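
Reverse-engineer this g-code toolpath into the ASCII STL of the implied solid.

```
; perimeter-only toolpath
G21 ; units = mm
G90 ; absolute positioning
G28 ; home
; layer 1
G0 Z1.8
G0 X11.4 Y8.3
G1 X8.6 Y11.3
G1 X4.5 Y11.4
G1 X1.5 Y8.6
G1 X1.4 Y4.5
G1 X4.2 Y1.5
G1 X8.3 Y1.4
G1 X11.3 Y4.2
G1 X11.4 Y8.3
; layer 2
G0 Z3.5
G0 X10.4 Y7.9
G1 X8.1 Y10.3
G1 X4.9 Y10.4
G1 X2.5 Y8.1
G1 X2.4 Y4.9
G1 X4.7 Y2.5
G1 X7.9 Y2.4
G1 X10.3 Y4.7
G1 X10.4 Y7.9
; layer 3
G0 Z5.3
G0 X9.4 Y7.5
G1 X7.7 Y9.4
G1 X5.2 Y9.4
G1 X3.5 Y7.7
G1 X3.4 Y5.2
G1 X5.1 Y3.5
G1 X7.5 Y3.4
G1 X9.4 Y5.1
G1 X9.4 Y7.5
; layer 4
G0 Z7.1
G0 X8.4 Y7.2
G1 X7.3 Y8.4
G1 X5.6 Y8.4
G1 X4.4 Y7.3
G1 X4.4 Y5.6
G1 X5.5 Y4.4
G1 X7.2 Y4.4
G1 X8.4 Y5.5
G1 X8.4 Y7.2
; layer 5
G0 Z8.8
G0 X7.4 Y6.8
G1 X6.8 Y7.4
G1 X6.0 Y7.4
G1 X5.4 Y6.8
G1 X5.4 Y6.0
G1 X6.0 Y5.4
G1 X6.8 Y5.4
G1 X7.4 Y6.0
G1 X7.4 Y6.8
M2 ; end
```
solid part
  facet normal 0.0000 0.0000 -1.0000
    outer loop
      vertex 4.1 12.4 0.0
      vertex 9.0 12.3 0.0
      vertex 12.4 8.7 0.0
    endloop
  endfacet
  facet normal 0.0000 0.0000 -1.0000
    outer loop
      vertex 0.5 9.0 0.0
      vertex 4.1 12.4 0.0
      vertex 12.4 8.7 0.0
    endloop
  endfacet
  facet normal 0.0000 0.0000 -1.0000
    outer loop
      vertex 0.4 4.1 0.0
      vertex 0.5 9.0 0.0
      vertex 12.4 8.7 0.0
    endloop
  endfacet
  facet normal 0.0000 0.0000 -1.0000
    outer loop
      vertex 3.8 0.5 0.0
      vertex 0.4 4.1 0.0
      vertex 12.4 8.7 0.0
    endloop
  endfacet
  facet normal 0.0000 0.0000 -1.0000
    outer loop
      vertex 8.7 0.4 0.0
      vertex 3.8 0.5 0.0
      vertex 12.4 8.7 0.0
    endloop
  endfacet
  facet normal 0.0000 0.0000 -1.0000
    outer loop
      vertex 12.3 3.8 0.0
      vertex 8.7 0.4 0.0
      vertex 12.4 8.7 0.0
    endloop
  endfacet
  facet normal 0.6342 0.5990 0.4889
    outer loop
      vertex 12.4 8.7 0.0
      vertex 9.0 12.3 0.0
      vertex 6.4 6.4 10.6
    endloop
  endfacet
  facet normal 0.0178 0.8718 0.4896
    outer loop
      vertex 9.0 12.3 0.0
      vertex 4.1 12.4 0.0
      vertex 6.4 6.4 10.6
    endloop
  endfacet
  facet normal -0.5990 0.6342 0.4889
    outer loop
      vertex 4.1 12.4 0.0
      vertex 0.5 9.0 0.0
      vertex 6.4 6.4 10.6
    endloop
  endfacet
  facet normal -0.8718 0.0178 0.4896
    outer loop
      vertex 0.5 9.0 0.0
      vertex 0.4 4.1 0.0
      vertex 6.4 6.4 10.6
    endloop
  endfacet
  facet normal -0.6342 -0.5990 0.4889
    outer loop
      vertex 0.4 4.1 0.0
      vertex 3.8 0.5 0.0
      vertex 6.4 6.4 10.6
    endloop
  endfacet
  facet normal -0.0178 -0.8718 0.4896
    outer loop
      vertex 3.8 0.5 0.0
      vertex 8.7 0.4 0.0
      vertex 6.4 6.4 10.6
    endloop
  endfacet
  facet normal 0.5990 -0.6342 0.4889
    outer loop
      vertex 8.7 0.4 0.0
      vertex 12.3 3.8 0.0
      vertex 6.4 6.4 10.6
    endloop
  endfacet
  facet normal 0.8718 -0.0178 0.4896
    outer loop
      vertex 12.3 3.8 0.0
      vertex 12.4 8.7 0.0
      vertex 6.4 6.4 10.6
    endloop
  endfacet
endsolid part

The G0 Z moves step by Δz≈1.8 mm. The G1 loops shrink linearly with z, so the solid tapers from its base footprint up to z≈10.6. Closing with a flat bottom cap and the tapered top and triangulating gives 14 facets — a regular 8-sided pyramid, base circumscribed radius ≈ 6.4 mm, apex at z ≈ 10.6 mm.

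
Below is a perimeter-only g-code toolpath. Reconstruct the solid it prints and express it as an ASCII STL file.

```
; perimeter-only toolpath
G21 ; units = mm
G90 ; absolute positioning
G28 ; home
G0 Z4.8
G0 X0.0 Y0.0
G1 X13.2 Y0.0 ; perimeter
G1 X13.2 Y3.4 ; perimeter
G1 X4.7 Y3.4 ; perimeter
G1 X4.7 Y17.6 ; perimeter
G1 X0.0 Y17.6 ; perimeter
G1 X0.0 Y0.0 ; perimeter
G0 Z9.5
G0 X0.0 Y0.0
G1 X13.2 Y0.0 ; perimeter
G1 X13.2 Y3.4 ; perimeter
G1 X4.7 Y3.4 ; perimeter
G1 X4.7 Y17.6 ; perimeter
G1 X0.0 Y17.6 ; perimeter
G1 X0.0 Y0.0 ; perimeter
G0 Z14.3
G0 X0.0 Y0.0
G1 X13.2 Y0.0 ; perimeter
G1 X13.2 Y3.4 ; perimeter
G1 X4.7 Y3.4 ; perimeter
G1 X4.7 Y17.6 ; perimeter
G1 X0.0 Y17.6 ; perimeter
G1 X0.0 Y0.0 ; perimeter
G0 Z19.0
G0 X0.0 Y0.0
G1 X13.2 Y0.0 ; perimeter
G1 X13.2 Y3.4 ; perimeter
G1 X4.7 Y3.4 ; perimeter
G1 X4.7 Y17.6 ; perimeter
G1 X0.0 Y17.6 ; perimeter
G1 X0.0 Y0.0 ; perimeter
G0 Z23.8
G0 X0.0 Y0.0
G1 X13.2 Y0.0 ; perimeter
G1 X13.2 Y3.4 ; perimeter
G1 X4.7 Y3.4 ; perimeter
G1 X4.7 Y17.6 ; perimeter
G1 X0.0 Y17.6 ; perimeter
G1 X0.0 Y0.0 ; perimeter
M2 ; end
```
solid part
  facet normal 0.0000 0.0000 -1.0000
    outer loop
      vertex 13.2 3.4 0.0
      vertex 13.2 0.0 0.0
      vertex 0.0 0.0 0.0
    endloop
  endfacet
  facet normal 0.0000 0.0000 -1.0000
    outer loop
      vertex 4.7 3.4 0.0
      vertex 13.2 3.4 0.0
      vertex 0.0 0.0 0.0
    endloop
  endfacet
  facet normal 0.0000 0.0000 -1.0000
    outer loop
      vertex 4.7 17.6 0.0
      vertex 4.7 3.4 0.0
      vertex 0.0 0.0 0.0
    endloop
  endfacet
  facet normal 0.0000 0.0000 -1.0000
    outer loop
      vertex 0.0 17.6 0.0
      vertex 4.7 17.6 0.0
      vertex 0.0 0.0 0.0
    endloop
  endfacet
  facet normal 0.0000 0.0000 1.0000
    outer loop
      vertex 0.0 0.0 23.8
      vertex 13.2 0.0 23.8
      vertex 13.2 3.4 23.8
    endloop
  endfacet
  facet normal 0.0000 0.0000 1.0000
    outer loop
      vertex 0.0 0.0 23.8
      vertex 13.2 3.4 23.8
      vertex 4.7 3.4 23.8
    endloop
  endfacet
  facet normal 0.0000 0.0000 1.0000
    outer loop
      vertex 0.0 0.0 23.8
      vertex 4.7 3.4 23.8
      vertex 4.7 17.6 23.8
    endloop
  endfacet
  facet normal 0.0000 0.0000 1.0000
    outer loop
      vertex 0.0 0.0 23.8
      vertex 4.7 17.6 23.8
      vertex 0.0 17.6 23.8
    endloop
  endfacet
  facet normal 0.0000 -1.0000 0.0000
    outer loop
      vertex 0.0 0.0 0.0
      vertex 13.2 0.0 0.0
      vertex 13.2 0.0 23.8
    endloop
  endfacet
  facet normal 0.0000 -1.0000 0.0000
    outer loop
      vertex 0.0 0.0 0.0
      vertex 13.2 0.0 23.8
      vertex 0.0 0.0 23.8
    endloop
  endfacet
  facet normal 1.0000 0.0000 0.0000
    outer loop
      vertex 13.2 0.0 0.0
      vertex 13.2 3.4 0.0
      vertex 13.2 3.4 23.8
    endloop
  endfacet
  facet normal 1.0000 0.0000 0.0000
    outer loop
      vertex 13.2 0.0 0.0
      vertex 13.2 3.4 23.8
      vertex 13.2 0.0 23.8
    endloop
  endfacet
  facet normal 0.0000 1.0000 0.0000
    outer loop
      vertex 13.2 3.4 0.0
      vertex 4.7 3.4 0.0
      vertex 4.7 3.4 23.8
    endloop
  endfacet
  facet normal 0.0000 1.0000 0.0000
    outer loop
      vertex 13.2 3.4 0.0
      vertex 4.7 3.4 23.8
      vertex 13.2 3.4 23.8
    endloop
  endfacet
  facet normal 1.0000 0.0000 0.0000
    outer loop
      vertex 4.7 3.4 0.0
      vertex 4.7 17.6 0.0
      vertex 4.7 17.6 23.8
    endloop
  endfacet
  facet normal 1.0000 0.0000 0.0000
    outer loop
      vertex 4.7 3.4 0.0
      vertex 4.7 17.6 23.8
      vertex 4.7 3.4 23.8
    endloop
  endfacet
  facet normal 0.0000 1.0000 0.0000
    outer loop
      vertex 4.7 17.6 0.0
      vertex 0.0 17.6 0.0
      vertex 0.0 17.6 23.8
    endloop
  endfacet
  facet normal 0.0000 1.0000 0.0000
    outer loop
      vertex 4.7 17.6 0.0
      vertex 0.0 17.6 23.8
      vertex 4.7 17.6 23.8
    endloop
  endfacet
  facet normal -1.0000 0.0000 0.0000
    outer loop
      vertex 0.0 17.6 0.0
      vertex 0.0 0.0 0.0
      vertex 0.0 0.0 23.8
    endloop
  endfacet
  facet normal -1.0000 0.0000 0.0000
    outer loop
      vertex 0.0 17.6 0.0
      vertex 0.0 0.0 23.8
      vertex 0.0 17.6 23.8
    endloop
  endfacet
endsolid part

The G0 Z moves step by Δz≈4.8 mm. Every layer's G1 loop is the same polygon, so the solid is a straight extrusion of it from z=0 to z≈23.8. Closing with flat bottom and top caps and triangulating gives 20 facets — an L-shaped prism: outer 13.2 × 17.6 mm, arm thicknesses ≈ 3.4 mm (horizontal) and 4.7 mm (vertical), extruded 23.8 mm in z.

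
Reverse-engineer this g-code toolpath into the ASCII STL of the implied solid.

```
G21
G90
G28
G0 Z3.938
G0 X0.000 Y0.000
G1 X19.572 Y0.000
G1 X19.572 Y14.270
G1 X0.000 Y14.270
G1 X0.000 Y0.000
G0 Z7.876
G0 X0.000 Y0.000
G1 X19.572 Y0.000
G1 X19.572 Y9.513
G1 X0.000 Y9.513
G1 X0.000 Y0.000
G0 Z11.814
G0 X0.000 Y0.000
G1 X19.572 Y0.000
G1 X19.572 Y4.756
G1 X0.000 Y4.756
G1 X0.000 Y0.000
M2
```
solid part
  facet normal 0.0000 0.0000 -1.0000
    outer loop
      vertex 19.572 19.026 0.000
      vertex 19.572 0.000 0.000
      vertex 0.000 0.000 0.000
    endloop
  endfacet
  facet normal 0.0000 0.0000 -1.0000
    outer loop
      vertex 0.000 19.026 0.000
      vertex 19.572 19.026 0.000
      vertex 0.000 0.000 0.000
    endloop
  endfacet
  facet normal 0.0000 -1.0000 0.0000
    outer loop
      vertex 0.000 0.000 0.000
      vertex 19.572 0.000 0.000
      vertex 19.572 0.000 15.752
    endloop
  endfacet
  facet normal 0.0000 -1.0000 0.0000
    outer loop
      vertex 0.000 0.000 0.000
      vertex 19.572 0.000 15.752
      vertex 0.000 0.000 15.752
    endloop
  endfacet
  facet normal 0.0000 0.6377 0.7703
    outer loop
      vertex 0.000 0.000 15.752
      vertex 19.572 0.000 15.752
      vertex 19.572 19.026 0.000
    endloop
  endfacet
  facet normal 0.0000 0.6377 0.7703
    outer loop
      vertex 0.000 0.000 15.752
      vertex 19.572 19.026 0.000
      vertex 0.000 19.026 0.000
    endloop
  endfacet
  facet normal -1.0000 0.0000 0.0000
    outer loop
      vertex 0.000 0.000 15.752
      vertex 0.000 19.026 0.000
      vertex 0.000 0.000 0.000
    endloop
  endfacet
  facet normal 1.0000 0.0000 0.0000
    outer loop
      vertex 19.572 0.000 0.000
      vertex 19.572 19.026 0.000
      vertex 19.572 0.000 15.752
    endloop
  endfacet
endsolid part

The G0 Z moves step by Δz≈3.938 mm. The G1 loops shrink linearly with z, so the solid tapers from its base footprint up to z≈15.8. Closing with a flat bottom cap and the tapered top and triangulating gives 8 facets — a wedge (ramp): 19.6 × 19 mm base, rising to 15.8 mm along the y=0 edge and sloping linearly to z=0 at y=19.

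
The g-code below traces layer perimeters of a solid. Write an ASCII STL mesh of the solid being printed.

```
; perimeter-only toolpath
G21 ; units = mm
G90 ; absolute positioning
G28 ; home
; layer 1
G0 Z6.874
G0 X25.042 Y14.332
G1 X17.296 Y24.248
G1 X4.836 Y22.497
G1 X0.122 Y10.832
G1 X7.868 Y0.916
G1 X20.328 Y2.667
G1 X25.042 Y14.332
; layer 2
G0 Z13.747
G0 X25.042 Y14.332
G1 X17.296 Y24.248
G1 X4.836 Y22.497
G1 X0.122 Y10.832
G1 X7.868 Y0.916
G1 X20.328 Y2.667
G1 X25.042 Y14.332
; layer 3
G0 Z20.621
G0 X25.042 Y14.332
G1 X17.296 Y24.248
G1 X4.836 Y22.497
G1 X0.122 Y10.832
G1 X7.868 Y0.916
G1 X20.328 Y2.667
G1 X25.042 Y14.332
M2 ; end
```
solid part
  facet normal 0.0000 0.0000 -1.0000
    outer loop
      vertex 4.836 22.497 0.000
      vertex 17.296 24.248 0.000
      vertex 25.042 14.332 0.000
    endloop
  endfacet
  facet normal 0.0000 0.0000 -1.0000
    outer loop
      vertex 0.122 10.832 0.000
      vertex 4.836 22.497 0.000
      vertex 25.042 14.332 0.000
    endloop
  endfacet
  facet normal 0.0000 0.0000 -1.0000
    outer loop
      vertex 7.868 0.916 0.000
      vertex 0.122 10.832 0.000
      vertex 25.042 14.332 0.000
    endloop
  endfacet
  facet normal 0.0000 0.0000 -1.0000
    outer loop
      vertex 20.328 2.667 0.000
      vertex 7.868 0.916 0.000
      vertex 25.042 14.332 0.000
    endloop
  endfacet
  facet normal 0.0000 0.0000 1.0000
    outer loop
      vertex 25.042 14.332 20.621
      vertex 17.296 24.248 20.621
      vertex 4.836 22.497 20.621
    endloop
  endfacet
  facet normal 0.0000 0.0000 1.0000
    outer loop
      vertex 25.042 14.332 20.621
      vertex 4.836 22.497 20.621
      vertex 0.122 10.832 20.621
    endloop
  endfacet
  facet normal 0.0000 0.0000 1.0000
    outer loop
      vertex 25.042 14.332 20.621
      vertex 0.122 10.832 20.621
      vertex 7.868 0.916 20.621
    endloop
  endfacet
  facet normal 0.0000 0.0000 1.0000
    outer loop
      vertex 25.042 14.332 20.621
      vertex 7.868 0.916 20.621
      vertex 20.328 2.667 20.621
    endloop
  endfacet
  facet normal 0.7881 0.6156 0.0000
    outer loop
      vertex 25.042 14.332 0.000
      vertex 17.296 24.248 0.000
      vertex 17.296 24.248 20.621
    endloop
  endfacet
  facet normal 0.7881 0.6156 0.0000
    outer loop
      vertex 25.042 14.332 0.000
      vertex 17.296 24.248 20.621
      vertex 25.042 14.332 20.621
    endloop
  endfacet
  facet normal -0.1392 0.9903 0.0000
    outer loop
      vertex 17.296 24.248 0.000
      vertex 4.836 22.497 0.000
      vertex 4.836 22.497 20.621
    endloop
  endfacet
  facet normal -0.1392 0.9903 0.0000
    outer loop
      vertex 17.296 24.248 0.000
      vertex 4.836 22.497 20.621
      vertex 17.296 24.248 20.621
    endloop
  endfacet
  facet normal -0.9272 0.3747 0.0000
    outer loop
      vertex 4.836 22.497 0.000
      vertex 0.122 10.832 0.000
      vertex 0.122 10.832 20.621
    endloop
  endfacet
  facet normal -0.9272 0.3747 0.0000
    outer loop
      vertex 4.836 22.497 0.000
      vertex 0.122 10.832 20.621
      vertex 4.836 22.497 20.621
    endloop
  endfacet
  facet normal -0.7881 -0.6156 0.0000
    outer loop
      vertex 0.122 10.832 0.000
      vertex 7.868 0.916 0.000
      vertex 7.868 0.916 20.621
    endloop
  endfacet
  facet normal -0.7881 -0.6156 0.0000
    outer loop
      vertex 0.122 10.832 0.000
      vertex 7.868 0.916 20.621
      vertex 0.122 10.832 20.621
    endloop
  endfacet
  facet normal 0.1392 -0.9903 0.0000
    outer loop
      vertex 7.868 0.916 0.000
      vertex 20.328 2.667 0.000
      vertex 20.328 2.667 20.621
    endloop
  endfacet
  facet normal 0.1392 -0.9903 0.0000
    outer loop
      vertex 7.868 0.916 0.000
      vertex 20.328 2.667 20.621
      vertex 7.868 0.916 20.621
    endloop
  endfacet
  facet normal 0.9272 -0.3747 0.0000
    outer loop
      vertex 20.328 2.667 0.000
      vertex 25.042 14.332 0.000
      vertex 25.042 14.332 20.621
    endloop
  endfacet
  facet normal 0.9272 -0.3747 0.0000
    outer loop
      vertex 20.328 2.667 0.000
      vertex 25.042 14.332 20.621
      vertex 20.328 2.667 20.621
    endloop
  endfacet
endsolid part

The G0 Z moves step by Δz≈6.874 mm. Every layer's G1 loop is the same polygon, so the solid is a straight extrusion of it from z=0 to z≈20.6. Closing with flat bottom and top caps and triangulating gives 20 facets — a regular 6-sided prism (a cylinder approximated with 6 flat sides), circumscribed radius ≈ 12.6 mm, height ≈ 20.6 mm.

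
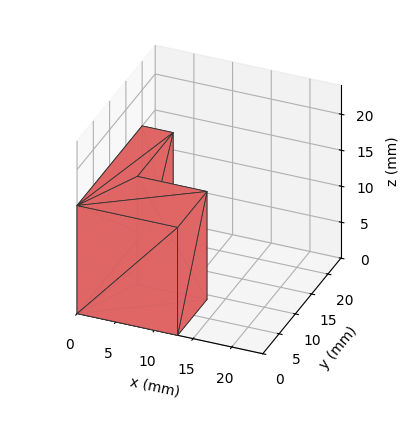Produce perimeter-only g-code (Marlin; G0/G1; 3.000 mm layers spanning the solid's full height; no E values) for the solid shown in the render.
Reading the render: the shape is an L-shaped prism: outer 13 × 20 mm, arm thicknesses ≈ 9 mm (horizontal) and 4 mm (vertical), extruded 15 mm in z (dimensions read to the nearest mm from the axis ticks). For the g-code, the solid's height is divided into equal slices at the stated Δz and each level perimeter traced with G1 moves after a G0 lift.

; perimeter-only toolpath
G21 ; units = mm
G90 ; absolute positioning
G28 ; home
; layer 1
G0 Z3.000
G0 X0.000 Y0.000
G1 X13.000 Y0.000
G1 X13.000 Y9.000
G1 X4.000 Y9.000
G1 X4.000 Y20.000
G1 X0.000 Y20.000
G1 X0.000 Y0.000
; layer 2
G0 Z6.000
G0 X0.000 Y0.000
G1 X13.000 Y0.000
G1 X13.000 Y9.000
G1 X4.000 Y9.000
G1 X4.000 Y20.000
G1 X0.000 Y20.000
G1 X0.000 Y0.000
; layer 3
G0 Z9.000
G0 X0.000 Y0.000
G1 X13.000 Y0.000
G1 X13.000 Y9.000
G1 X4.000 Y9.000
G1 X4.000 Y20.000
G1 X0.000 Y20.000
G1 X0.000 Y0.000
; layer 4
G0 Z12.000
G0 X0.000 Y0.000
G1 X13.000 Y0.000
G1 X13.000 Y9.000
G1 X4.000 Y9.000
G1 X4.000 Y20.000
G1 X0.000 Y20.000
G1 X0.000 Y0.000
; layer 5
G0 Z15.000
G0 X0.000 Y0.000
G1 X13.000 Y0.000
G1 X13.000 Y9.000
G1 X4.000 Y9.000
G1 X4.000 Y20.000
G1 X0.000 Y20.000
G1 X0.000 Y0.000
M2 ; end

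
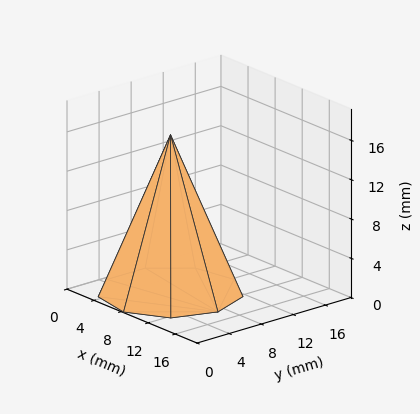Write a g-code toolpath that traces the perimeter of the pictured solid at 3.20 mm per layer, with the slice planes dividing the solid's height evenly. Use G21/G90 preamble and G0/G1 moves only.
Reading the render: the shape is a regular 9-sided pyramid, base circumscribed radius ≈ 7 mm, apex at z ≈ 16 mm (dimensions read to the nearest mm from the axis ticks). For the g-code, the solid's height is divided into equal slices at the stated Δz and each level perimeter traced with G1 moves after a G0 lift.

; perimeter-only toolpath
G21 ; units = mm
G90 ; absolute positioning
G28 ; home
; layer 1
G0 Z3.20
G0 X12.60 Y7.00
G1 X11.29 Y10.60
G1 X7.98 Y12.51
G1 X4.20 Y11.85
G1 X1.74 Y8.91
G1 X1.74 Y5.09
G1 X4.20 Y2.15
G1 X7.98 Y1.49
G1 X11.29 Y3.40
G1 X12.60 Y7.00
; layer 2
G0 Z6.40
G0 X11.20 Y7.00
G1 X10.22 Y9.70
G1 X7.73 Y11.13
G1 X4.90 Y10.64
G1 X3.05 Y8.43
G1 X3.05 Y5.57
G1 X4.90 Y3.36
G1 X7.73 Y2.87
G1 X10.22 Y4.30
G1 X11.20 Y7.00
; layer 3
G0 Z9.60
G0 X9.80 Y7.00
G1 X9.14 Y8.80
G1 X7.49 Y9.76
G1 X5.60 Y9.42
G1 X4.37 Y7.96
G1 X4.37 Y6.04
G1 X5.60 Y4.58
G1 X7.49 Y4.24
G1 X9.14 Y5.20
G1 X9.80 Y7.00
; layer 4
G0 Z12.80
G0 X8.40 Y7.00
G1 X8.07 Y7.90
G1 X7.24 Y8.38
G1 X6.30 Y8.21
G1 X5.68 Y7.48
G1 X5.68 Y6.52
G1 X6.30 Y5.79
G1 X7.24 Y5.62
G1 X8.07 Y6.10
G1 X8.40 Y7.00
M2 ; end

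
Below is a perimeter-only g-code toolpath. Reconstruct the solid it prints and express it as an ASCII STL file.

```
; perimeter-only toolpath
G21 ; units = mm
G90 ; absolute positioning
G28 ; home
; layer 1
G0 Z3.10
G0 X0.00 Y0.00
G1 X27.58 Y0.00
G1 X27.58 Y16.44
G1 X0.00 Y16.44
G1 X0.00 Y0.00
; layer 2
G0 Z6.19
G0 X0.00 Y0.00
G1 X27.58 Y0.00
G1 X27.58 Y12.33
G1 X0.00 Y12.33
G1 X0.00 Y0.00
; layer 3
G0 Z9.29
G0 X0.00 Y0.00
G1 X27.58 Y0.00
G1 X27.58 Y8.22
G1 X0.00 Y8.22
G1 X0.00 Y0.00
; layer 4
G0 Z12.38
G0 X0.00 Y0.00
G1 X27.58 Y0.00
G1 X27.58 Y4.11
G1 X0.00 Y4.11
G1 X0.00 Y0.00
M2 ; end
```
solid part
  facet normal 0.0000 0.0000 -1.0000
    outer loop
      vertex 27.58 20.55 0.00
      vertex 27.58 0.00 0.00
      vertex 0.00 0.00 0.00
    endloop
  endfacet
  facet normal 0.0000 0.0000 -1.0000
    outer loop
      vertex 0.00 20.55 0.00
      vertex 27.58 20.55 0.00
      vertex 0.00 0.00 0.00
    endloop
  endfacet
  facet normal 0.0000 -1.0000 0.0000
    outer loop
      vertex 0.00 0.00 0.00
      vertex 27.58 0.00 0.00
      vertex 27.58 0.00 15.48
    endloop
  endfacet
  facet normal 0.0000 -1.0000 0.0000
    outer loop
      vertex 0.00 0.00 0.00
      vertex 27.58 0.00 15.48
      vertex 0.00 0.00 15.48
    endloop
  endfacet
  facet normal 0.0000 0.6017 0.7987
    outer loop
      vertex 0.00 0.00 15.48
      vertex 27.58 0.00 15.48
      vertex 27.58 20.55 0.00
    endloop
  endfacet
  facet normal 0.0000 0.6017 0.7987
    outer loop
      vertex 0.00 0.00 15.48
      vertex 27.58 20.55 0.00
      vertex 0.00 20.55 0.00
    endloop
  endfacet
  facet normal -1.0000 0.0000 0.0000
    outer loop
      vertex 0.00 0.00 15.48
      vertex 0.00 20.55 0.00
      vertex 0.00 0.00 0.00
    endloop
  endfacet
  facet normal 1.0000 0.0000 0.0000
    outer loop
      vertex 27.58 0.00 0.00
      vertex 27.58 20.55 0.00
      vertex 27.58 0.00 15.48
    endloop
  endfacet
endsolid part

The G0 Z moves step by Δz≈3.10 mm. The G1 loops shrink linearly with z, so the solid tapers from its base footprint up to z≈15.5. Closing with a flat bottom cap and the tapered top and triangulating gives 8 facets — a wedge (ramp): 27.6 × 20.6 mm base, rising to 15.5 mm along the y=0 edge and sloping linearly to z=0 at y=20.6.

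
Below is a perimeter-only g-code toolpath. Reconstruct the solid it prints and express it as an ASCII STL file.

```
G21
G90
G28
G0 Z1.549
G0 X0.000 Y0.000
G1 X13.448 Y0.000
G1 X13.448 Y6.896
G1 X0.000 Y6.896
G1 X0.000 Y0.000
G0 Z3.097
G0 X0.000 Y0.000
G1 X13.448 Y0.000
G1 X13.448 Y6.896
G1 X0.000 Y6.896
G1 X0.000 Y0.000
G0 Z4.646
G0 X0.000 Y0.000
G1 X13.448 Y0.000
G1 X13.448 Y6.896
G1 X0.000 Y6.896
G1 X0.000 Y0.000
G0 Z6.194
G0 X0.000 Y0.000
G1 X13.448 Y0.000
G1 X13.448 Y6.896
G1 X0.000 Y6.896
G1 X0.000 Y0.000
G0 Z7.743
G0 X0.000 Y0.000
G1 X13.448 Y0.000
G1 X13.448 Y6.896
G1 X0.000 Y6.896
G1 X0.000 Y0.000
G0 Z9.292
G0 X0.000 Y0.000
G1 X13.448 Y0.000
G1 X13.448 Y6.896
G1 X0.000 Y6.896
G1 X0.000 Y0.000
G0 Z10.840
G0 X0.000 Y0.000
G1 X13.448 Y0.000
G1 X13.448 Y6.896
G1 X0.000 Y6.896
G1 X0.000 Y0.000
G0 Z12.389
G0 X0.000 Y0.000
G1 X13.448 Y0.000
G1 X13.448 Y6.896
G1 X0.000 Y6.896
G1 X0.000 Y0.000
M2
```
solid part
  facet normal 0.0000 0.0000 -1.0000
    outer loop
      vertex 13.448 6.896 0.000
      vertex 13.448 0.000 0.000
      vertex 0.000 0.000 0.000
    endloop
  endfacet
  facet normal 0.0000 0.0000 -1.0000
    outer loop
      vertex 0.000 6.896 0.000
      vertex 13.448 6.896 0.000
      vertex 0.000 0.000 0.000
    endloop
  endfacet
  facet normal 0.0000 0.0000 1.0000
    outer loop
      vertex 0.000 0.000 12.389
      vertex 13.448 0.000 12.389
      vertex 13.448 6.896 12.389
    endloop
  endfacet
  facet normal 0.0000 0.0000 1.0000
    outer loop
      vertex 0.000 0.000 12.389
      vertex 13.448 6.896 12.389
      vertex 0.000 6.896 12.389
    endloop
  endfacet
  facet normal 0.0000 -1.0000 0.0000
    outer loop
      vertex 0.000 0.000 0.000
      vertex 13.448 0.000 0.000
      vertex 13.448 0.000 12.389
    endloop
  endfacet
  facet normal 0.0000 -1.0000 0.0000
    outer loop
      vertex 0.000 0.000 0.000
      vertex 13.448 0.000 12.389
      vertex 0.000 0.000 12.389
    endloop
  endfacet
  facet normal 0.0000 1.0000 0.0000
    outer loop
      vertex 13.448 6.896 12.389
      vertex 13.448 6.896 0.000
      vertex 0.000 6.896 0.000
    endloop
  endfacet
  facet normal 0.0000 1.0000 0.0000
    outer loop
      vertex 0.000 6.896 12.389
      vertex 13.448 6.896 12.389
      vertex 0.000 6.896 0.000
    endloop
  endfacet
  facet normal -1.0000 0.0000 0.0000
    outer loop
      vertex 0.000 6.896 12.389
      vertex 0.000 6.896 0.000
      vertex 0.000 0.000 0.000
    endloop
  endfacet
  facet normal -1.0000 0.0000 0.0000
    outer loop
      vertex 0.000 0.000 12.389
      vertex 0.000 6.896 12.389
      vertex 0.000 0.000 0.000
    endloop
  endfacet
  facet normal 1.0000 0.0000 0.0000
    outer loop
      vertex 13.448 0.000 0.000
      vertex 13.448 6.896 0.000
      vertex 13.448 6.896 12.389
    endloop
  endfacet
  facet normal 1.0000 0.0000 0.0000
    outer loop
      vertex 13.448 0.000 0.000
      vertex 13.448 6.896 12.389
      vertex 13.448 0.000 12.389
    endloop
  endfacet
endsolid part

The G0 Z moves step by Δz≈1.549 mm. Every layer's G1 loop is the same polygon, so the solid is a straight extrusion of it from z=0 to z≈12.4. Closing with flat bottom and top caps and triangulating gives 12 facets — a rectangular box, roughly 13.4 × 6.9 mm footprint and 12.4 mm tall.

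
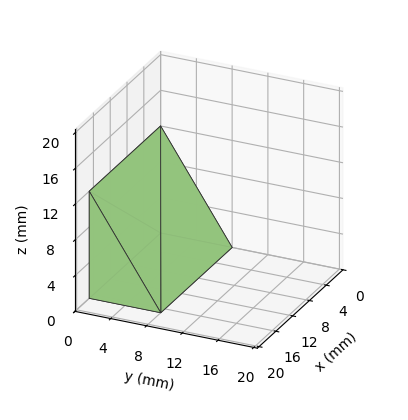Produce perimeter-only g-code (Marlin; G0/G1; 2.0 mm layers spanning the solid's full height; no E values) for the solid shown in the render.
Reading the render: the shape is a wedge (ramp): 17 × 8 mm base, rising to 12 mm along the y=0 edge and sloping linearly to z=0 at y=8 (dimensions read to the nearest mm from the axis ticks). For the g-code, the solid's height is divided into equal slices at the stated Δz and each level perimeter traced with G1 moves after a G0 lift.

; perimeter-only toolpath
G21 ; units = mm
G90 ; absolute positioning
G28 ; home
; layer 1
G0 Z2.0
G0 X0.0 Y0.0
G1 X17.0 Y0.0
G1 X17.0 Y6.7
G1 X0.0 Y6.7
G1 X0.0 Y0.0
; layer 2
G0 Z4.0
G0 X0.0 Y0.0
G1 X17.0 Y0.0
G1 X17.0 Y5.3
G1 X0.0 Y5.3
G1 X0.0 Y0.0
; layer 3
G0 Z6.0
G0 X0.0 Y0.0
G1 X17.0 Y0.0
G1 X17.0 Y4.0
G1 X0.0 Y4.0
G1 X0.0 Y0.0
; layer 4
G0 Z8.0
G0 X0.0 Y0.0
G1 X17.0 Y0.0
G1 X17.0 Y2.7
G1 X0.0 Y2.7
G1 X0.0 Y0.0
; layer 5
G0 Z10.0
G0 X0.0 Y0.0
G1 X17.0 Y0.0
G1 X17.0 Y1.3
G1 X0.0 Y1.3
G1 X0.0 Y0.0
M2 ; end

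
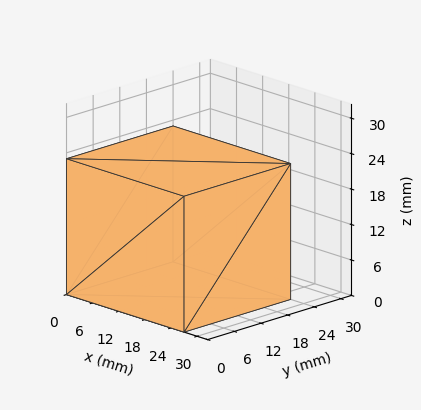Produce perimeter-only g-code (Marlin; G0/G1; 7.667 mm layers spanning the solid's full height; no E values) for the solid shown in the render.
Reading the render: the shape is a rectangular box, roughly 27 × 24 mm footprint and 23 mm tall (dimensions read to the nearest mm from the axis ticks). For the g-code, the solid's height is divided into equal slices at the stated Δz and each level perimeter traced with G1 moves after a G0 lift.

; perimeter-only toolpath
G21 ; units = mm
G90 ; absolute positioning
G28 ; home
; layer 1
G0 Z7.667
G0 X0.000 Y0.000
G1 X27.000 Y0.000
G1 X27.000 Y24.000
G1 X0.000 Y24.000
G1 X0.000 Y0.000
; layer 2
G0 Z15.333
G0 X0.000 Y0.000
G1 X27.000 Y0.000
G1 X27.000 Y24.000
G1 X0.000 Y24.000
G1 X0.000 Y0.000
; layer 3
G0 Z23.000
G0 X0.000 Y0.000
G1 X27.000 Y0.000
G1 X27.000 Y24.000
G1 X0.000 Y24.000
G1 X0.000 Y0.000
M2 ; end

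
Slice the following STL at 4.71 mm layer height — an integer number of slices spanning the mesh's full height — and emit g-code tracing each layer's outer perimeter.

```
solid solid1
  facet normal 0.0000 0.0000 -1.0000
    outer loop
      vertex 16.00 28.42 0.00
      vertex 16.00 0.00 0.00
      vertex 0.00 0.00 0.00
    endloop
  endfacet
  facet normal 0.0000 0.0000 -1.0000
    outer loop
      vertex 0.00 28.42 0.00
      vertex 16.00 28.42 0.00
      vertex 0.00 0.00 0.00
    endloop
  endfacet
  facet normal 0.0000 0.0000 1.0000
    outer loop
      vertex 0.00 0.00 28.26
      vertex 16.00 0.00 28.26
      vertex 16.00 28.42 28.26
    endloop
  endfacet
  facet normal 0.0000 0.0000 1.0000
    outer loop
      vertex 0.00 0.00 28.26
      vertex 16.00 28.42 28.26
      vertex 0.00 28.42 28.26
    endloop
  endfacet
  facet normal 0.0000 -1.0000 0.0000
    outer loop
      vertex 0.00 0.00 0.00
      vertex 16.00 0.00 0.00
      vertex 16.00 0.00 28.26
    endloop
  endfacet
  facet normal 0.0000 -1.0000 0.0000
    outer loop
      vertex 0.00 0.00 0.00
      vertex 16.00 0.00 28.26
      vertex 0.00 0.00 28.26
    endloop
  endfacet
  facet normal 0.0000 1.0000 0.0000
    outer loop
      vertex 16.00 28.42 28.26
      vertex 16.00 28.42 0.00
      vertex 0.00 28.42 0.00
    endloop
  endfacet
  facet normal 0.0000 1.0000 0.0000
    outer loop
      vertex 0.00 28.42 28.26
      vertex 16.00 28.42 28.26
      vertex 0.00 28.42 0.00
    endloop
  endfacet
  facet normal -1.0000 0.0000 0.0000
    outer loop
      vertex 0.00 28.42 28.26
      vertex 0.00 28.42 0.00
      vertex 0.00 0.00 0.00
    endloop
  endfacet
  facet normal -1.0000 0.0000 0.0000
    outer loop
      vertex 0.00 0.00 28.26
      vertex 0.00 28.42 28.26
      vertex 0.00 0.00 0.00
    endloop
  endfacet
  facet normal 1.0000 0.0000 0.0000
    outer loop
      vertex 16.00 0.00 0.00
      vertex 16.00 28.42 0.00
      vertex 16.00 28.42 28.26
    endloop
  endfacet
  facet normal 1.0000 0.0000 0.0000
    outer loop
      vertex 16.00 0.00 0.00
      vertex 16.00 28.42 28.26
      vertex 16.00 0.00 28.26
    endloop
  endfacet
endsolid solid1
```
; perimeter-only toolpath
G21 ; units = mm
G90 ; absolute positioning
G28 ; home
; layer 1
G0 Z4.71
G0 X0.00 Y0.00
G1 X16.00 Y0.00
G1 X16.00 Y28.42
G1 X0.00 Y28.42
G1 X0.00 Y0.00
; layer 2
G0 Z9.42
G0 X0.00 Y0.00
G1 X16.00 Y0.00
G1 X16.00 Y28.42
G1 X0.00 Y28.42
G1 X0.00 Y0.00
; layer 3
G0 Z14.13
G0 X0.00 Y0.00
G1 X16.00 Y0.00
G1 X16.00 Y28.42
G1 X0.00 Y28.42
G1 X0.00 Y0.00
; layer 4
G0 Z18.84
G0 X0.00 Y0.00
G1 X16.00 Y0.00
G1 X16.00 Y28.42
G1 X0.00 Y28.42
G1 X0.00 Y0.00
; layer 5
G0 Z23.55
G0 X0.00 Y0.00
G1 X16.00 Y0.00
G1 X16.00 Y28.42
G1 X0.00 Y28.42
G1 X0.00 Y0.00
; layer 6
G0 Z28.26
G0 X0.00 Y0.00
G1 X16.00 Y0.00
G1 X16.00 Y28.42
G1 X0.00 Y28.42
G1 X0.00 Y0.00
M2 ; end

The solid is a rectangular box, roughly 16 × 28.4 mm footprint and 28.3 mm tall. Slicing at Δz = 4.71 mm — 6 equal slices spanning the solid's height, so layer i sits at z = i·h/6 — gives 6 non-empty perimeters. Each is a 4-segment closed polygon; G0 lifts to the layer z and rapids to the start vertex, then G1 traces the edges.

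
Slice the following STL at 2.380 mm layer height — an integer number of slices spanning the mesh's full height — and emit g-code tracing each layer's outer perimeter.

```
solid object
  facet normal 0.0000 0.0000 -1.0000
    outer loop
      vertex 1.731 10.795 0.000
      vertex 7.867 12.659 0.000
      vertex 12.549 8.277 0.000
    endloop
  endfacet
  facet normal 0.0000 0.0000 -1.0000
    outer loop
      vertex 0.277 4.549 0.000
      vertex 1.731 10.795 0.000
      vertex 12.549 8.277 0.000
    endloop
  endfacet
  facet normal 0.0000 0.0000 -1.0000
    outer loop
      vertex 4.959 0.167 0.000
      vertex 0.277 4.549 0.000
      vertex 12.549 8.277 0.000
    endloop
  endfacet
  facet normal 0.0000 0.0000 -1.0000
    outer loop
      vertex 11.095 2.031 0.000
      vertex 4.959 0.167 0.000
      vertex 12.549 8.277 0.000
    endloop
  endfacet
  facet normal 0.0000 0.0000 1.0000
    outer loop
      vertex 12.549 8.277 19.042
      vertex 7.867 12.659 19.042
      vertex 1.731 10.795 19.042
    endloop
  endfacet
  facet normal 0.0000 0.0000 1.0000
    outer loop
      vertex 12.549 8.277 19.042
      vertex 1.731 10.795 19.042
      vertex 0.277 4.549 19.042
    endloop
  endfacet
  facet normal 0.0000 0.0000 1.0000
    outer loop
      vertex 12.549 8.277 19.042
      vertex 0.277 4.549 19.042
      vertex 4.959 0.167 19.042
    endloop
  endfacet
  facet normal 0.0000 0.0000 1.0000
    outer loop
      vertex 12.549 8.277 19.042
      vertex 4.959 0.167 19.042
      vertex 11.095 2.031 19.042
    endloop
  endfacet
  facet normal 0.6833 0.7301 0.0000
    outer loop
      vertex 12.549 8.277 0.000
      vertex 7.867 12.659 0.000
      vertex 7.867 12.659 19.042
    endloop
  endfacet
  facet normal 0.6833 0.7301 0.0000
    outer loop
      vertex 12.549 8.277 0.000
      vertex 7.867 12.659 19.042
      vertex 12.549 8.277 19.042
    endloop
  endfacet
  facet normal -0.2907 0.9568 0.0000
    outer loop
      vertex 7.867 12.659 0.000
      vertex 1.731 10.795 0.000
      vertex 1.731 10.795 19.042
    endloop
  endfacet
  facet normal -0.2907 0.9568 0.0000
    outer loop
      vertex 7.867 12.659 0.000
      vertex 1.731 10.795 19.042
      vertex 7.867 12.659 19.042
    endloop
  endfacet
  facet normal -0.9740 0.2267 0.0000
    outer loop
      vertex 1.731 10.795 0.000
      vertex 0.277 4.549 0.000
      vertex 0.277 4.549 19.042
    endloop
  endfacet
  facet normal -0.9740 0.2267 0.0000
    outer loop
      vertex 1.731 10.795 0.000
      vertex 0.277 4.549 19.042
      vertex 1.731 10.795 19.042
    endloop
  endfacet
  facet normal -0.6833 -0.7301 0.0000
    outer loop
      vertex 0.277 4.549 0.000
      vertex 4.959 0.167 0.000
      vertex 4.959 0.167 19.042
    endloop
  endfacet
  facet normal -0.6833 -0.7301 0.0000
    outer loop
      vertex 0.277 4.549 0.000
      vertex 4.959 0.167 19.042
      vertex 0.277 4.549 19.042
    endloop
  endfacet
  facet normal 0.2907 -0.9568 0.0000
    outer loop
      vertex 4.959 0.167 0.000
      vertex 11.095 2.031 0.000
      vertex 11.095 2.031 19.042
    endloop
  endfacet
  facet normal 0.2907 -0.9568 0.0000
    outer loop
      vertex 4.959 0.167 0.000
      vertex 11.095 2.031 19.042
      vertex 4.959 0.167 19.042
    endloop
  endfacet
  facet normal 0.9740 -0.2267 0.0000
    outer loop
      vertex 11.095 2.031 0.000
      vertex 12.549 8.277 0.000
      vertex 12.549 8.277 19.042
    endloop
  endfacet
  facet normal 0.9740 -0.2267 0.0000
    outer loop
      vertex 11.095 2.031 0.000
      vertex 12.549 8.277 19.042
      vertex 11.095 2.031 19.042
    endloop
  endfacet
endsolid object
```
; perimeter-only toolpath
G21 ; units = mm
G90 ; absolute positioning
G28 ; home
; layer 1
G0 Z2.380
G0 X12.549 Y8.277
G1 X7.867 Y12.659
G1 X1.731 Y10.795
G1 X0.277 Y4.549
G1 X4.959 Y0.167
G1 X11.095 Y2.031
G1 X12.549 Y8.277
; layer 2
G0 Z4.761
G0 X12.549 Y8.277
G1 X7.867 Y12.659
G1 X1.731 Y10.795
G1 X0.277 Y4.549
G1 X4.959 Y0.167
G1 X11.095 Y2.031
G1 X12.549 Y8.277
; layer 3
G0 Z7.141
G0 X12.549 Y8.277
G1 X7.867 Y12.659
G1 X1.731 Y10.795
G1 X0.277 Y4.549
G1 X4.959 Y0.167
G1 X11.095 Y2.031
G1 X12.549 Y8.277
; layer 4
G0 Z9.521
G0 X12.549 Y8.277
G1 X7.867 Y12.659
G1 X1.731 Y10.795
G1 X0.277 Y4.549
G1 X4.959 Y0.167
G1 X11.095 Y2.031
G1 X12.549 Y8.277
; layer 5
G0 Z11.901
G0 X12.549 Y8.277
G1 X7.867 Y12.659
G1 X1.731 Y10.795
G1 X0.277 Y4.549
G1 X4.959 Y0.167
G1 X11.095 Y2.031
G1 X12.549 Y8.277
; layer 6
G0 Z14.282
G0 X12.549 Y8.277
G1 X7.867 Y12.659
G1 X1.731 Y10.795
G1 X0.277 Y4.549
G1 X4.959 Y0.167
G1 X11.095 Y2.031
G1 X12.549 Y8.277
; layer 7
G0 Z16.662
G0 X12.549 Y8.277
G1 X7.867 Y12.659
G1 X1.731 Y10.795
G1 X0.277 Y4.549
G1 X4.959 Y0.167
G1 X11.095 Y2.031
G1 X12.549 Y8.277
; layer 8
G0 Z19.042
G0 X12.549 Y8.277
G1 X7.867 Y12.659
G1 X1.731 Y10.795
G1 X0.277 Y4.549
G1 X4.959 Y0.167
G1 X11.095 Y2.031
G1 X12.549 Y8.277
M2 ; end

The solid is a regular 6-sided prism (a cylinder approximated with 6 flat sides), circumscribed radius ≈ 6.41 mm, height ≈ 19 mm. Slicing at Δz = 2.380 mm — 8 equal slices spanning the solid's height, so layer i sits at z = i·h/8 — gives 8 non-empty perimeters. Each is a 6-segment closed polygon; G0 lifts to the layer z and rapids to the start vertex, then G1 traces the edges.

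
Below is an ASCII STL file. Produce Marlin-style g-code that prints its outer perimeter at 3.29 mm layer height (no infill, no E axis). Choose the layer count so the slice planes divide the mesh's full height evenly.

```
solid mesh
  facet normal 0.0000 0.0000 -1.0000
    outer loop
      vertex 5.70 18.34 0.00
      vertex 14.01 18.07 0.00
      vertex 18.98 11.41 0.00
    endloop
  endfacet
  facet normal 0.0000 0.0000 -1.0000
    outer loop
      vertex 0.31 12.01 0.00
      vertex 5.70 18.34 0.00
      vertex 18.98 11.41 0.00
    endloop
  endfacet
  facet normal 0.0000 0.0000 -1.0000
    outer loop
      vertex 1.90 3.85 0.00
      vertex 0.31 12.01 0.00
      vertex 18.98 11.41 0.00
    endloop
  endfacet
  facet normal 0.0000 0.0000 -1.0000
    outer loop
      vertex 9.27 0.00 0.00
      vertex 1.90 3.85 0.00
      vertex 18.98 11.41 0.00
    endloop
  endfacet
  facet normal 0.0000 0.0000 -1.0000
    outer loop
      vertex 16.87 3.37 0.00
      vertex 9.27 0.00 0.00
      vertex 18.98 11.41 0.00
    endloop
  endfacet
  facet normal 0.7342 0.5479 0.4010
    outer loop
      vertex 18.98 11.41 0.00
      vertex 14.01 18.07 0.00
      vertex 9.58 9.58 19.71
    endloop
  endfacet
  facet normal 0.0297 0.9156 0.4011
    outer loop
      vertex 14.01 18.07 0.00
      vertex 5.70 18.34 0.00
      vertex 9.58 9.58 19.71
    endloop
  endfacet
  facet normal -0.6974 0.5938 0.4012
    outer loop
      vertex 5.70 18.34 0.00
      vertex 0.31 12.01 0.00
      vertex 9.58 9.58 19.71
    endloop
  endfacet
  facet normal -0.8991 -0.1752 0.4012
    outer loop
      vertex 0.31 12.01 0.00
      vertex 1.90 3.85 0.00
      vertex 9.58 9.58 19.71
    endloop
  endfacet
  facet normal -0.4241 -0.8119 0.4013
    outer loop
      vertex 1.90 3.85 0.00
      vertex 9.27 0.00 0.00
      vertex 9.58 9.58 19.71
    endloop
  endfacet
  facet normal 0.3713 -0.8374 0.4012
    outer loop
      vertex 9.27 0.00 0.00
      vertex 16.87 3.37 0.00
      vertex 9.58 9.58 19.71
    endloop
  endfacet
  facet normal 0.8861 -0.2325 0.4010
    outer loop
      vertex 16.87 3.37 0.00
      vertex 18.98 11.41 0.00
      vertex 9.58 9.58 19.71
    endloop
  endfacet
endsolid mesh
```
; perimeter-only toolpath
G21 ; units = mm
G90 ; absolute positioning
G28 ; home
; layer 1
G0 Z3.29
G0 X17.41 Y11.11
G1 X13.27 Y16.66
G1 X6.35 Y16.88
G1 X1.85 Y11.60
G1 X3.18 Y4.80
G1 X9.32 Y1.60
G1 X15.66 Y4.40
G1 X17.41 Y11.11
; layer 2
G0 Z6.57
G0 X15.85 Y10.80
G1 X12.53 Y15.24
G1 X6.99 Y15.42
G1 X3.40 Y11.20
G1 X4.46 Y5.76
G1 X9.37 Y3.19
G1 X14.44 Y5.44
G1 X15.85 Y10.80
; layer 3
G0 Z9.86
G0 X14.28 Y10.50
G1 X11.79 Y13.82
G1 X7.64 Y13.96
G1 X4.95 Y10.79
G1 X5.74 Y6.71
G1 X9.43 Y4.79
G1 X13.23 Y6.47
G1 X14.28 Y10.50
; layer 4
G0 Z13.14
G0 X12.71 Y10.19
G1 X11.06 Y12.41
G1 X8.29 Y12.50
G1 X6.49 Y10.39
G1 X7.02 Y7.67
G1 X9.48 Y6.39
G1 X12.01 Y7.51
G1 X12.71 Y10.19
; layer 5
G0 Z16.43
G0 X11.15 Y9.88
G1 X10.32 Y10.99
G1 X8.93 Y11.04
G1 X8.04 Y9.98
G1 X8.30 Y8.62
G1 X9.53 Y7.98
G1 X10.79 Y8.54
G1 X11.15 Y9.88
M2 ; end

The solid is a regular 7-sided pyramid, base circumscribed radius ≈ 9.58 mm, apex at z ≈ 19.7 mm. Slicing at Δz = 3.29 mm — 6 equal slices spanning the solid's height, so layer i sits at z = i·h/6 — gives 5 non-empty perimeters. Each is a 7-segment closed polygon; G0 lifts to the layer z and rapids to the start vertex, then G1 traces the edges. The cross-section shrinks linearly with z (the slice at the apex is degenerate and omitted).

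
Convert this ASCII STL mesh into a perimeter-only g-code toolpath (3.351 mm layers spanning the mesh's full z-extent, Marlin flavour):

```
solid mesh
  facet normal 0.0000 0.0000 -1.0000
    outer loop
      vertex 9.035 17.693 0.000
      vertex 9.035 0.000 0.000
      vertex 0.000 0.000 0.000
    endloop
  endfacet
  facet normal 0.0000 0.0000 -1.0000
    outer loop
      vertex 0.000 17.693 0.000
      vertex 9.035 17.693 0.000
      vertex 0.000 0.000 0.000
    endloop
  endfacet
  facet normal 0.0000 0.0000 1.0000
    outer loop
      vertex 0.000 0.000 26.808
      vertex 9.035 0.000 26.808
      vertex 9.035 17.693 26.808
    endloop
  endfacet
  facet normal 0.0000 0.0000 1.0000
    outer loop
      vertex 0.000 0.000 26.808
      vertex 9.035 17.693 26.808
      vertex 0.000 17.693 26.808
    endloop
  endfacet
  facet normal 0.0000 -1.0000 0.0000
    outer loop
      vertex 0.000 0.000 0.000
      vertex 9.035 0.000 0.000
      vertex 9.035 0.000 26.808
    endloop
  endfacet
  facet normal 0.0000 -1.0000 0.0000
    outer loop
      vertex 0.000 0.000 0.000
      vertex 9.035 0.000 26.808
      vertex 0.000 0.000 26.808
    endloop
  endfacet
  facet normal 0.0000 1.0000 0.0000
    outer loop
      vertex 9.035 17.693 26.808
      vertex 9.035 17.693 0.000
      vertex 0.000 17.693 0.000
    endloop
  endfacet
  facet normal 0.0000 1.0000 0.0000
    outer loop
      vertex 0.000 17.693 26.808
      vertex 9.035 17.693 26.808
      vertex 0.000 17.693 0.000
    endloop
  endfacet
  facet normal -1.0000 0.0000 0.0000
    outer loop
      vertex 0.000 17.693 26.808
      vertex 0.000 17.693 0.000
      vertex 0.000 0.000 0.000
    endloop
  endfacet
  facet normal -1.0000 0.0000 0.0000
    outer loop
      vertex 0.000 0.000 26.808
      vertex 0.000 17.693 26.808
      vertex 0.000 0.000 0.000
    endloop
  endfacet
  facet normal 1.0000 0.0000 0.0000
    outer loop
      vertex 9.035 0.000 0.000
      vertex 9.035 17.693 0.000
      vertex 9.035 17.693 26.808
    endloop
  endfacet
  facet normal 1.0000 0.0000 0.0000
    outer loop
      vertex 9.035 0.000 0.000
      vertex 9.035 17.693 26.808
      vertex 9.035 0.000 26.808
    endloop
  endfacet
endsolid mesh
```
; perimeter-only toolpath
G21 ; units = mm
G90 ; absolute positioning
G28 ; home
; layer 1
G0 Z3.351
G0 X0.000 Y0.000
G1 X9.035 Y0.000
G1 X9.035 Y17.693
G1 X0.000 Y17.693
G1 X0.000 Y0.000
; layer 2
G0 Z6.702
G0 X0.000 Y0.000
G1 X9.035 Y0.000
G1 X9.035 Y17.693
G1 X0.000 Y17.693
G1 X0.000 Y0.000
; layer 3
G0 Z10.053
G0 X0.000 Y0.000
G1 X9.035 Y0.000
G1 X9.035 Y17.693
G1 X0.000 Y17.693
G1 X0.000 Y0.000
; layer 4
G0 Z13.404
G0 X0.000 Y0.000
G1 X9.035 Y0.000
G1 X9.035 Y17.693
G1 X0.000 Y17.693
G1 X0.000 Y0.000
; layer 5
G0 Z16.755
G0 X0.000 Y0.000
G1 X9.035 Y0.000
G1 X9.035 Y17.693
G1 X0.000 Y17.693
G1 X0.000 Y0.000
; layer 6
G0 Z20.106
G0 X0.000 Y0.000
G1 X9.035 Y0.000
G1 X9.035 Y17.693
G1 X0.000 Y17.693
G1 X0.000 Y0.000
; layer 7
G0 Z23.457
G0 X0.000 Y0.000
G1 X9.035 Y0.000
G1 X9.035 Y17.693
G1 X0.000 Y17.693
G1 X0.000 Y0.000
; layer 8
G0 Z26.808
G0 X0.000 Y0.000
G1 X9.035 Y0.000
G1 X9.035 Y17.693
G1 X0.000 Y17.693
G1 X0.000 Y0.000
M2 ; end

The solid is a rectangular box, roughly 9.04 × 17.7 mm footprint and 26.8 mm tall. Slicing at Δz = 3.351 mm — 8 equal slices spanning the solid's height, so layer i sits at z = i·h/8 — gives 8 non-empty perimeters. Each is a 4-segment closed polygon; G0 lifts to the layer z and rapids to the start vertex, then G1 traces the edges.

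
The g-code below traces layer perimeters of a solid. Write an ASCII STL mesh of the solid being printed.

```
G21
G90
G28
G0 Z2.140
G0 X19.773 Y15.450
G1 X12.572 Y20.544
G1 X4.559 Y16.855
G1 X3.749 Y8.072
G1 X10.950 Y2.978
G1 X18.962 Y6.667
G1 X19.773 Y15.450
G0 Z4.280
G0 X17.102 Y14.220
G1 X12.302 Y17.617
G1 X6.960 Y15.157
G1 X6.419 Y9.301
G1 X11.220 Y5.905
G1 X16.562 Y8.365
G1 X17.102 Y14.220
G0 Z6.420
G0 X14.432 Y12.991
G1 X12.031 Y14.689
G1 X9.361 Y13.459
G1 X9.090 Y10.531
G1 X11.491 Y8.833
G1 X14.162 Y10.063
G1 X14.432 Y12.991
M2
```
solid part
  facet normal 0.0000 0.0000 -1.0000
    outer loop
      vertex 2.159 18.553 0.000
      vertex 12.842 23.472 0.000
      vertex 22.444 16.680 0.000
    endloop
  endfacet
  facet normal 0.0000 0.0000 -1.0000
    outer loop
      vertex 1.078 6.842 0.000
      vertex 2.159 18.553 0.000
      vertex 22.444 16.680 0.000
    endloop
  endfacet
  facet normal 0.0000 0.0000 -1.0000
    outer loop
      vertex 10.680 0.050 0.000
      vertex 1.078 6.842 0.000
      vertex 22.444 16.680 0.000
    endloop
  endfacet
  facet normal 0.0000 0.0000 -1.0000
    outer loop
      vertex 21.363 4.969 0.000
      vertex 10.680 0.050 0.000
      vertex 22.444 16.680 0.000
    endloop
  endfacet
  facet normal 0.3715 0.5253 0.7655
    outer loop
      vertex 22.444 16.680 0.000
      vertex 12.842 23.472 0.000
      vertex 11.761 11.761 8.560
    endloop
  endfacet
  facet normal -0.2691 0.5844 0.7655
    outer loop
      vertex 12.842 23.472 0.000
      vertex 2.159 18.553 0.000
      vertex 11.761 11.761 8.560
    endloop
  endfacet
  facet normal -0.6406 0.0591 0.7656
    outer loop
      vertex 2.159 18.553 0.000
      vertex 1.078 6.842 0.000
      vertex 11.761 11.761 8.560
    endloop
  endfacet
  facet normal -0.3715 -0.5253 0.7655
    outer loop
      vertex 1.078 6.842 0.000
      vertex 10.680 0.050 0.000
      vertex 11.761 11.761 8.560
    endloop
  endfacet
  facet normal 0.2691 -0.5844 0.7655
    outer loop
      vertex 10.680 0.050 0.000
      vertex 21.363 4.969 0.000
      vertex 11.761 11.761 8.560
    endloop
  endfacet
  facet normal 0.6406 -0.0591 0.7656
    outer loop
      vertex 21.363 4.969 0.000
      vertex 22.444 16.680 0.000
      vertex 11.761 11.761 8.560
    endloop
  endfacet
endsolid part

The G0 Z moves step by Δz≈2.140 mm. The G1 loops shrink linearly with z, so the solid tapers from its base footprint up to z≈8.56. Closing with a flat bottom cap and the tapered top and triangulating gives 10 facets — a regular 6-sided pyramid, base circumscribed radius ≈ 11.8 mm, apex at z ≈ 8.56 mm.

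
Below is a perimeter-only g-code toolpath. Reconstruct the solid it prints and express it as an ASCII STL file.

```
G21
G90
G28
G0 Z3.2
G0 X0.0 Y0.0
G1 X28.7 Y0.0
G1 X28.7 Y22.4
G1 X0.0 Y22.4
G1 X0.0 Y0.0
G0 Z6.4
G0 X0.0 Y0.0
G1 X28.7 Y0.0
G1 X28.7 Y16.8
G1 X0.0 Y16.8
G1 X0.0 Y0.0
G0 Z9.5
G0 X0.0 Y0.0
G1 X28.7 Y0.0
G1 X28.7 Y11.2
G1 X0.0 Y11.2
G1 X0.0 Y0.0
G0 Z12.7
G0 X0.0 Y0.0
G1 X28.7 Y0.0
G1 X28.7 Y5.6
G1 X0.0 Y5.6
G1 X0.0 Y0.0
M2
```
solid part
  facet normal 0.0000 0.0000 -1.0000
    outer loop
      vertex 28.7 28.0 0.0
      vertex 28.7 0.0 0.0
      vertex 0.0 0.0 0.0
    endloop
  endfacet
  facet normal 0.0000 0.0000 -1.0000
    outer loop
      vertex 0.0 28.0 0.0
      vertex 28.7 28.0 0.0
      vertex 0.0 0.0 0.0
    endloop
  endfacet
  facet normal 0.0000 -1.0000 0.0000
    outer loop
      vertex 0.0 0.0 0.0
      vertex 28.7 0.0 0.0
      vertex 28.7 0.0 15.9
    endloop
  endfacet
  facet normal 0.0000 -1.0000 0.0000
    outer loop
      vertex 0.0 0.0 0.0
      vertex 28.7 0.0 15.9
      vertex 0.0 0.0 15.9
    endloop
  endfacet
  facet normal 0.0000 0.4938 0.8696
    outer loop
      vertex 0.0 0.0 15.9
      vertex 28.7 0.0 15.9
      vertex 28.7 28.0 0.0
    endloop
  endfacet
  facet normal 0.0000 0.4938 0.8696
    outer loop
      vertex 0.0 0.0 15.9
      vertex 28.7 28.0 0.0
      vertex 0.0 28.0 0.0
    endloop
  endfacet
  facet normal -1.0000 0.0000 0.0000
    outer loop
      vertex 0.0 0.0 15.9
      vertex 0.0 28.0 0.0
      vertex 0.0 0.0 0.0
    endloop
  endfacet
  facet normal 1.0000 0.0000 0.0000
    outer loop
      vertex 28.7 0.0 0.0
      vertex 28.7 28.0 0.0
      vertex 28.7 0.0 15.9
    endloop
  endfacet
endsolid part

The G0 Z moves step by Δz≈3.2 mm. The G1 loops shrink linearly with z, so the solid tapers from its base footprint up to z≈15.9. Closing with a flat bottom cap and the tapered top and triangulating gives 8 facets — a wedge (ramp): 28.7 × 28 mm base, rising to 15.9 mm along the y=0 edge and sloping linearly to z=0 at y=28.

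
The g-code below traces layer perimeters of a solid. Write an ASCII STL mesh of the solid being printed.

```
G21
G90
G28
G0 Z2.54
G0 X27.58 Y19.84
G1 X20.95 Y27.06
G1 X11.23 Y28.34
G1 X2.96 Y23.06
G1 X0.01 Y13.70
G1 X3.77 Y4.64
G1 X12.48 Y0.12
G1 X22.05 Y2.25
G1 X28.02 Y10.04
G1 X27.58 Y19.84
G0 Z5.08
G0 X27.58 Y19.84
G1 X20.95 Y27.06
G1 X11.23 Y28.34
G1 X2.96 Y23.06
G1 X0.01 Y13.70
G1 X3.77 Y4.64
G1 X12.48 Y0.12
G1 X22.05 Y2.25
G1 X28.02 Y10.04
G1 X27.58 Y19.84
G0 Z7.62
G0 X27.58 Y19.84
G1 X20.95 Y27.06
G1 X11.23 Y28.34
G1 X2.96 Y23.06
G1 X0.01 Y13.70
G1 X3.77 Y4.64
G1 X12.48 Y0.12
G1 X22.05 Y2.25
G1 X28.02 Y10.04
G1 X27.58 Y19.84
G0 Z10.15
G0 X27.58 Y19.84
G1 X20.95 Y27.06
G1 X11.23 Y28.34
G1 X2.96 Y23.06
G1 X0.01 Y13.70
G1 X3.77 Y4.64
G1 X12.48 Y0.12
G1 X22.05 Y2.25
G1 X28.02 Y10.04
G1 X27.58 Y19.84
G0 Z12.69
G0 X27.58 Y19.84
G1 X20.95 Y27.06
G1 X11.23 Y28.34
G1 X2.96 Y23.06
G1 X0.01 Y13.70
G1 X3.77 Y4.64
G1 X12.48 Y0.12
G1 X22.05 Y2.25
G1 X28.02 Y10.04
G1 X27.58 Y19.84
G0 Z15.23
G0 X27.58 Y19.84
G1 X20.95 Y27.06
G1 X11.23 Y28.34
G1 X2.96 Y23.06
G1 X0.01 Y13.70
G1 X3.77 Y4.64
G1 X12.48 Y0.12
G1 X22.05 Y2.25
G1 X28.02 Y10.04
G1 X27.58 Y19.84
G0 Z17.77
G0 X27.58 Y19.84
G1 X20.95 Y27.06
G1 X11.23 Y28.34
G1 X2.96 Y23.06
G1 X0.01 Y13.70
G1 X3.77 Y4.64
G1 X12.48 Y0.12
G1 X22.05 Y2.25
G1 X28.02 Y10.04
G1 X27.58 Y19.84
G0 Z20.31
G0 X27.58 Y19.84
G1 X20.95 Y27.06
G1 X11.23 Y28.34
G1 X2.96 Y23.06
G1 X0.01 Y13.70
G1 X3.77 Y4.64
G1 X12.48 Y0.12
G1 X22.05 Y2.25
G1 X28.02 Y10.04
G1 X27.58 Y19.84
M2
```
solid part
  facet normal 0.0000 0.0000 -1.0000
    outer loop
      vertex 11.23 28.34 0.00
      vertex 20.95 27.06 0.00
      vertex 27.58 19.84 0.00
    endloop
  endfacet
  facet normal 0.0000 0.0000 -1.0000
    outer loop
      vertex 2.96 23.06 0.00
      vertex 11.23 28.34 0.00
      vertex 27.58 19.84 0.00
    endloop
  endfacet
  facet normal 0.0000 0.0000 -1.0000
    outer loop
      vertex 0.01 13.70 0.00
      vertex 2.96 23.06 0.00
      vertex 27.58 19.84 0.00
    endloop
  endfacet
  facet normal 0.0000 0.0000 -1.0000
    outer loop
      vertex 3.77 4.64 0.00
      vertex 0.01 13.70 0.00
      vertex 27.58 19.84 0.00
    endloop
  endfacet
  facet normal 0.0000 0.0000 -1.0000
    outer loop
      vertex 12.48 0.12 0.00
      vertex 3.77 4.64 0.00
      vertex 27.58 19.84 0.00
    endloop
  endfacet
  facet normal 0.0000 0.0000 -1.0000
    outer loop
      vertex 22.05 2.25 0.00
      vertex 12.48 0.12 0.00
      vertex 27.58 19.84 0.00
    endloop
  endfacet
  facet normal 0.0000 0.0000 -1.0000
    outer loop
      vertex 28.02 10.04 0.00
      vertex 22.05 2.25 0.00
      vertex 27.58 19.84 0.00
    endloop
  endfacet
  facet normal 0.0000 0.0000 1.0000
    outer loop
      vertex 27.58 19.84 20.31
      vertex 20.95 27.06 20.31
      vertex 11.23 28.34 20.31
    endloop
  endfacet
  facet normal 0.0000 0.0000 1.0000
    outer loop
      vertex 27.58 19.84 20.31
      vertex 11.23 28.34 20.31
      vertex 2.96 23.06 20.31
    endloop
  endfacet
  facet normal 0.0000 0.0000 1.0000
    outer loop
      vertex 27.58 19.84 20.31
      vertex 2.96 23.06 20.31
      vertex 0.01 13.70 20.31
    endloop
  endfacet
  facet normal 0.0000 0.0000 1.0000
    outer loop
      vertex 27.58 19.84 20.31
      vertex 0.01 13.70 20.31
      vertex 3.77 4.64 20.31
    endloop
  endfacet
  facet normal 0.0000 0.0000 1.0000
    outer loop
      vertex 27.58 19.84 20.31
      vertex 3.77 4.64 20.31
      vertex 12.48 0.12 20.31
    endloop
  endfacet
  facet normal 0.0000 0.0000 1.0000
    outer loop
      vertex 27.58 19.84 20.31
      vertex 12.48 0.12 20.31
      vertex 22.05 2.25 20.31
    endloop
  endfacet
  facet normal 0.0000 0.0000 1.0000
    outer loop
      vertex 27.58 19.84 20.31
      vertex 22.05 2.25 20.31
      vertex 28.02 10.04 20.31
    endloop
  endfacet
  facet normal 0.7366 0.6764 0.0000
    outer loop
      vertex 27.58 19.84 0.00
      vertex 20.95 27.06 0.00
      vertex 20.95 27.06 20.31
    endloop
  endfacet
  facet normal 0.7366 0.6764 0.0000
    outer loop
      vertex 27.58 19.84 0.00
      vertex 20.95 27.06 20.31
      vertex 27.58 19.84 20.31
    endloop
  endfacet
  facet normal 0.1306 0.9914 0.0000
    outer loop
      vertex 20.95 27.06 0.00
      vertex 11.23 28.34 0.00
      vertex 11.23 28.34 20.31
    endloop
  endfacet
  facet normal 0.1306 0.9914 0.0000
    outer loop
      vertex 20.95 27.06 0.00
      vertex 11.23 28.34 20.31
      vertex 20.95 27.06 20.31
    endloop
  endfacet
  facet normal -0.5381 0.8429 0.0000
    outer loop
      vertex 11.23 28.34 0.00
      vertex 2.96 23.06 0.00
      vertex 2.96 23.06 20.31
    endloop
  endfacet
  facet normal -0.5381 0.8429 0.0000
    outer loop
      vertex 11.23 28.34 0.00
      vertex 2.96 23.06 20.31
      vertex 11.23 28.34 20.31
    endloop
  endfacet
  facet normal -0.9538 0.3006 0.0000
    outer loop
      vertex 2.96 23.06 0.00
      vertex 0.01 13.70 0.00
      vertex 0.01 13.70 20.31
    endloop
  endfacet
  facet normal -0.9538 0.3006 0.0000
    outer loop
      vertex 2.96 23.06 0.00
      vertex 0.01 13.70 20.31
      vertex 2.96 23.06 20.31
    endloop
  endfacet
  facet normal -0.9236 -0.3833 0.0000
    outer loop
      vertex 0.01 13.70 0.00
      vertex 3.77 4.64 0.00
      vertex 3.77 4.64 20.31
    endloop
  endfacet
  facet normal -0.9236 -0.3833 0.0000
    outer loop
      vertex 0.01 13.70 0.00
      vertex 3.77 4.64 20.31
      vertex 0.01 13.70 20.31
    endloop
  endfacet
  facet normal -0.4606 -0.8876 0.0000
    outer loop
      vertex 3.77 4.64 0.00
      vertex 12.48 0.12 0.00
      vertex 12.48 0.12 20.31
    endloop
  endfacet
  facet normal -0.4606 -0.8876 0.0000
    outer loop
      vertex 3.77 4.64 0.00
      vertex 12.48 0.12 20.31
      vertex 3.77 4.64 20.31
    endloop
  endfacet
  facet normal 0.2173 -0.9761 0.0000
    outer loop
      vertex 12.48 0.12 0.00
      vertex 22.05 2.25 0.00
      vertex 22.05 2.25 20.31
    endloop
  endfacet
  facet normal 0.2173 -0.9761 0.0000
    outer loop
      vertex 12.48 0.12 0.00
      vertex 22.05 2.25 20.31
      vertex 12.48 0.12 20.31
    endloop
  endfacet
  facet normal 0.7937 -0.6083 0.0000
    outer loop
      vertex 22.05 2.25 0.00
      vertex 28.02 10.04 0.00
      vertex 28.02 10.04 20.31
    endloop
  endfacet
  facet normal 0.7937 -0.6083 0.0000
    outer loop
      vertex 22.05 2.25 0.00
      vertex 28.02 10.04 20.31
      vertex 22.05 2.25 20.31
    endloop
  endfacet
  facet normal 0.9990 0.0449 0.0000
    outer loop
      vertex 28.02 10.04 0.00
      vertex 27.58 19.84 0.00
      vertex 27.58 19.84 20.31
    endloop
  endfacet
  facet normal 0.9990 0.0449 0.0000
    outer loop
      vertex 28.02 10.04 0.00
      vertex 27.58 19.84 20.31
      vertex 28.02 10.04 20.31
    endloop
  endfacet
endsolid part

The G0 Z moves step by Δz≈2.54 mm. Every layer's G1 loop is the same polygon, so the solid is a straight extrusion of it from z=0 to z≈20.3. Closing with flat bottom and top caps and triangulating gives 32 facets — a regular 9-sided prism (a cylinder approximated with 9 flat sides), circumscribed radius ≈ 14.3 mm, height ≈ 20.3 mm.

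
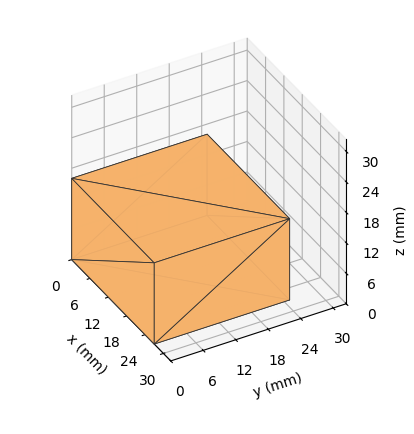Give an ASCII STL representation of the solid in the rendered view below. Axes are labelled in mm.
Reading the render: the shape is a rectangular box, roughly 27 × 25 mm footprint and 16 mm tall (dimensions read to the nearest mm from the axis ticks). For the STL, each face is triangulated and given an outward normal.

solid part
  facet normal 0.0000 0.0000 -1.0000
    outer loop
      vertex 27.0 25.0 0.0
      vertex 27.0 0.0 0.0
      vertex 0.0 0.0 0.0
    endloop
  endfacet
  facet normal 0.0000 0.0000 -1.0000
    outer loop
      vertex 0.0 25.0 0.0
      vertex 27.0 25.0 0.0
      vertex 0.0 0.0 0.0
    endloop
  endfacet
  facet normal 0.0000 0.0000 1.0000
    outer loop
      vertex 0.0 0.0 16.0
      vertex 27.0 0.0 16.0
      vertex 27.0 25.0 16.0
    endloop
  endfacet
  facet normal 0.0000 0.0000 1.0000
    outer loop
      vertex 0.0 0.0 16.0
      vertex 27.0 25.0 16.0
      vertex 0.0 25.0 16.0
    endloop
  endfacet
  facet normal 0.0000 -1.0000 0.0000
    outer loop
      vertex 0.0 0.0 0.0
      vertex 27.0 0.0 0.0
      vertex 27.0 0.0 16.0
    endloop
  endfacet
  facet normal 0.0000 -1.0000 0.0000
    outer loop
      vertex 0.0 0.0 0.0
      vertex 27.0 0.0 16.0
      vertex 0.0 0.0 16.0
    endloop
  endfacet
  facet normal 0.0000 1.0000 0.0000
    outer loop
      vertex 27.0 25.0 16.0
      vertex 27.0 25.0 0.0
      vertex 0.0 25.0 0.0
    endloop
  endfacet
  facet normal 0.0000 1.0000 0.0000
    outer loop
      vertex 0.0 25.0 16.0
      vertex 27.0 25.0 16.0
      vertex 0.0 25.0 0.0
    endloop
  endfacet
  facet normal -1.0000 0.0000 0.0000
    outer loop
      vertex 0.0 25.0 16.0
      vertex 0.0 25.0 0.0
      vertex 0.0 0.0 0.0
    endloop
  endfacet
  facet normal -1.0000 0.0000 0.0000
    outer loop
      vertex 0.0 0.0 16.0
      vertex 0.0 25.0 16.0
      vertex 0.0 0.0 0.0
    endloop
  endfacet
  facet normal 1.0000 0.0000 0.0000
    outer loop
      vertex 27.0 0.0 0.0
      vertex 27.0 25.0 0.0
      vertex 27.0 25.0 16.0
    endloop
  endfacet
  facet normal 1.0000 0.0000 0.0000
    outer loop
      vertex 27.0 0.0 0.0
      vertex 27.0 25.0 16.0
      vertex 27.0 0.0 16.0
    endloop
  endfacet
endsolid part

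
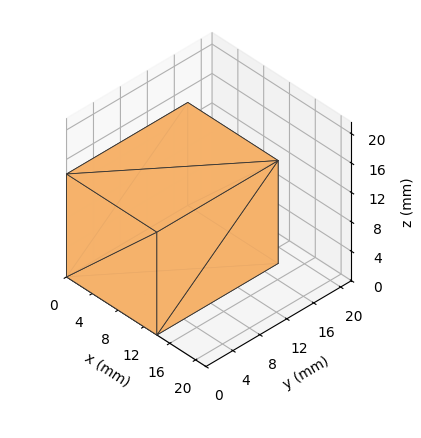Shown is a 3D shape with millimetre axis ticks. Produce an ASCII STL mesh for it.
Reading the render: the shape is a rectangular box, roughly 14 × 18 mm footprint and 14 mm tall (dimensions read to the nearest mm from the axis ticks). For the STL, each face is triangulated and given an outward normal.

solid part
  facet normal 0.0000 0.0000 -1.0000
    outer loop
      vertex 14.000 18.000 0.000
      vertex 14.000 0.000 0.000
      vertex 0.000 0.000 0.000
    endloop
  endfacet
  facet normal 0.0000 0.0000 -1.0000
    outer loop
      vertex 0.000 18.000 0.000
      vertex 14.000 18.000 0.000
      vertex 0.000 0.000 0.000
    endloop
  endfacet
  facet normal 0.0000 0.0000 1.0000
    outer loop
      vertex 0.000 0.000 14.000
      vertex 14.000 0.000 14.000
      vertex 14.000 18.000 14.000
    endloop
  endfacet
  facet normal 0.0000 0.0000 1.0000
    outer loop
      vertex 0.000 0.000 14.000
      vertex 14.000 18.000 14.000
      vertex 0.000 18.000 14.000
    endloop
  endfacet
  facet normal 0.0000 -1.0000 0.0000
    outer loop
      vertex 0.000 0.000 0.000
      vertex 14.000 0.000 0.000
      vertex 14.000 0.000 14.000
    endloop
  endfacet
  facet normal 0.0000 -1.0000 0.0000
    outer loop
      vertex 0.000 0.000 0.000
      vertex 14.000 0.000 14.000
      vertex 0.000 0.000 14.000
    endloop
  endfacet
  facet normal 0.0000 1.0000 0.0000
    outer loop
      vertex 14.000 18.000 14.000
      vertex 14.000 18.000 0.000
      vertex 0.000 18.000 0.000
    endloop
  endfacet
  facet normal 0.0000 1.0000 0.0000
    outer loop
      vertex 0.000 18.000 14.000
      vertex 14.000 18.000 14.000
      vertex 0.000 18.000 0.000
    endloop
  endfacet
  facet normal -1.0000 0.0000 0.0000
    outer loop
      vertex 0.000 18.000 14.000
      vertex 0.000 18.000 0.000
      vertex 0.000 0.000 0.000
    endloop
  endfacet
  facet normal -1.0000 0.0000 0.0000
    outer loop
      vertex 0.000 0.000 14.000
      vertex 0.000 18.000 14.000
      vertex 0.000 0.000 0.000
    endloop
  endfacet
  facet normal 1.0000 0.0000 0.0000
    outer loop
      vertex 14.000 0.000 0.000
      vertex 14.000 18.000 0.000
      vertex 14.000 18.000 14.000
    endloop
  endfacet
  facet normal 1.0000 0.0000 0.0000
    outer loop
      vertex 14.000 0.000 0.000
      vertex 14.000 18.000 14.000
      vertex 14.000 0.000 14.000
    endloop
  endfacet
endsolid part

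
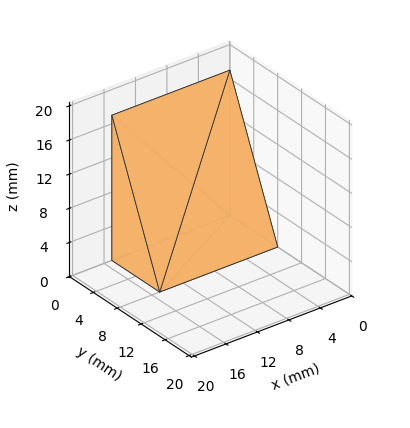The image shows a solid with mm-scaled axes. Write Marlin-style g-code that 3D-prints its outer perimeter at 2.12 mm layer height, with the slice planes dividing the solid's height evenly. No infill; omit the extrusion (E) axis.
Reading the render: the shape is a wedge (ramp): 15 × 8 mm base, rising to 17 mm along the y=0 edge and sloping linearly to z=0 at y=8 (dimensions read to the nearest mm from the axis ticks). For the g-code, the solid's height is divided into equal slices at the stated Δz and each level perimeter traced with G1 moves after a G0 lift.

; perimeter-only toolpath
G21 ; units = mm
G90 ; absolute positioning
G28 ; home
; layer 1
G0 Z2.12
G0 X0.00 Y0.00
G1 X15.00 Y0.00
G1 X15.00 Y7.00
G1 X0.00 Y7.00
G1 X0.00 Y0.00
; layer 2
G0 Z4.25
G0 X0.00 Y0.00
G1 X15.00 Y0.00
G1 X15.00 Y6.00
G1 X0.00 Y6.00
G1 X0.00 Y0.00
; layer 3
G0 Z6.38
G0 X0.00 Y0.00
G1 X15.00 Y0.00
G1 X15.00 Y5.00
G1 X0.00 Y5.00
G1 X0.00 Y0.00
; layer 4
G0 Z8.50
G0 X0.00 Y0.00
G1 X15.00 Y0.00
G1 X15.00 Y4.00
G1 X0.00 Y4.00
G1 X0.00 Y0.00
; layer 5
G0 Z10.62
G0 X0.00 Y0.00
G1 X15.00 Y0.00
G1 X15.00 Y3.00
G1 X0.00 Y3.00
G1 X0.00 Y0.00
; layer 6
G0 Z12.75
G0 X0.00 Y0.00
G1 X15.00 Y0.00
G1 X15.00 Y2.00
G1 X0.00 Y2.00
G1 X0.00 Y0.00
; layer 7
G0 Z14.88
G0 X0.00 Y0.00
G1 X15.00 Y0.00
G1 X15.00 Y1.00
G1 X0.00 Y1.00
G1 X0.00 Y0.00
M2 ; end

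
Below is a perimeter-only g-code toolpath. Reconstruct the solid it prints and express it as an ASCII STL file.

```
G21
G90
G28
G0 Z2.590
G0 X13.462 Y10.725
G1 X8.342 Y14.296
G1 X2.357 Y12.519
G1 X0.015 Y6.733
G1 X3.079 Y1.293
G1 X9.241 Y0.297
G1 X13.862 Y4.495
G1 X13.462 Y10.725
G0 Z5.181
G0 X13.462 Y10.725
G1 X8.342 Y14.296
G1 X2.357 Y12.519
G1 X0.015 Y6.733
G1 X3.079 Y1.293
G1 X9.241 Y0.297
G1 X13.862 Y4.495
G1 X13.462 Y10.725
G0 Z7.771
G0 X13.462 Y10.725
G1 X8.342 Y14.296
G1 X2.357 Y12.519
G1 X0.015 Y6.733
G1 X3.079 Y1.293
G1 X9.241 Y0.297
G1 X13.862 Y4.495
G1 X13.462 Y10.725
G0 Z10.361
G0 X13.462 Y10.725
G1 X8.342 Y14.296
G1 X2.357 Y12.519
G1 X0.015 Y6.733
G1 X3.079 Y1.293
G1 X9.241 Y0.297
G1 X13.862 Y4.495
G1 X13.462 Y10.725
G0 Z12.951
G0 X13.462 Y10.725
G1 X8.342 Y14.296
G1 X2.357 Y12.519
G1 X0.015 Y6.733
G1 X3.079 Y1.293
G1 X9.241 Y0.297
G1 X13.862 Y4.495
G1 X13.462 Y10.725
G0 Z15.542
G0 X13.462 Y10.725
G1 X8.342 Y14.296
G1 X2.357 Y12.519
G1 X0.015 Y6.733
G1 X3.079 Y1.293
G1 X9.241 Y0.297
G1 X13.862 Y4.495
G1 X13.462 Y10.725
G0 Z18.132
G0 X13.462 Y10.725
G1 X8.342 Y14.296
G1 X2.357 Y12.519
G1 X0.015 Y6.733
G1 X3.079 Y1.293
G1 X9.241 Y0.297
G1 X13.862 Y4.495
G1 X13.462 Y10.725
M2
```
solid part
  facet normal 0.0000 0.0000 -1.0000
    outer loop
      vertex 2.357 12.519 0.000
      vertex 8.342 14.296 0.000
      vertex 13.462 10.725 0.000
    endloop
  endfacet
  facet normal 0.0000 0.0000 -1.0000
    outer loop
      vertex 0.015 6.733 0.000
      vertex 2.357 12.519 0.000
      vertex 13.462 10.725 0.000
    endloop
  endfacet
  facet normal 0.0000 0.0000 -1.0000
    outer loop
      vertex 3.079 1.293 0.000
      vertex 0.015 6.733 0.000
      vertex 13.462 10.725 0.000
    endloop
  endfacet
  facet normal 0.0000 0.0000 -1.0000
    outer loop
      vertex 9.241 0.297 0.000
      vertex 3.079 1.293 0.000
      vertex 13.462 10.725 0.000
    endloop
  endfacet
  facet normal 0.0000 0.0000 -1.0000
    outer loop
      vertex 13.862 4.495 0.000
      vertex 9.241 0.297 0.000
      vertex 13.462 10.725 0.000
    endloop
  endfacet
  facet normal 0.0000 0.0000 1.0000
    outer loop
      vertex 13.462 10.725 18.132
      vertex 8.342 14.296 18.132
      vertex 2.357 12.519 18.132
    endloop
  endfacet
  facet normal 0.0000 0.0000 1.0000
    outer loop
      vertex 13.462 10.725 18.132
      vertex 2.357 12.519 18.132
      vertex 0.015 6.733 18.132
    endloop
  endfacet
  facet normal 0.0000 0.0000 1.0000
    outer loop
      vertex 13.462 10.725 18.132
      vertex 0.015 6.733 18.132
      vertex 3.079 1.293 18.132
    endloop
  endfacet
  facet normal 0.0000 0.0000 1.0000
    outer loop
      vertex 13.462 10.725 18.132
      vertex 3.079 1.293 18.132
      vertex 9.241 0.297 18.132
    endloop
  endfacet
  facet normal 0.0000 0.0000 1.0000
    outer loop
      vertex 13.462 10.725 18.132
      vertex 9.241 0.297 18.132
      vertex 13.862 4.495 18.132
    endloop
  endfacet
  facet normal 0.5721 0.8202 0.0000
    outer loop
      vertex 13.462 10.725 0.000
      vertex 8.342 14.296 0.000
      vertex 8.342 14.296 18.132
    endloop
  endfacet
  facet normal 0.5721 0.8202 0.0000
    outer loop
      vertex 13.462 10.725 0.000
      vertex 8.342 14.296 18.132
      vertex 13.462 10.725 18.132
    endloop
  endfacet
  facet normal -0.2846 0.9586 0.0000
    outer loop
      vertex 8.342 14.296 0.000
      vertex 2.357 12.519 0.000
      vertex 2.357 12.519 18.132
    endloop
  endfacet
  facet normal -0.2846 0.9586 0.0000
    outer loop
      vertex 8.342 14.296 0.000
      vertex 2.357 12.519 18.132
      vertex 8.342 14.296 18.132
    endloop
  endfacet
  facet normal -0.9269 0.3752 0.0000
    outer loop
      vertex 2.357 12.519 0.000
      vertex 0.015 6.733 0.000
      vertex 0.015 6.733 18.132
    endloop
  endfacet
  facet normal -0.9269 0.3752 0.0000
    outer loop
      vertex 2.357 12.519 0.000
      vertex 0.015 6.733 18.132
      vertex 2.357 12.519 18.132
    endloop
  endfacet
  facet normal -0.8713 -0.4907 0.0000
    outer loop
      vertex 0.015 6.733 0.000
      vertex 3.079 1.293 0.000
      vertex 3.079 1.293 18.132
    endloop
  endfacet
  facet normal -0.8713 -0.4907 0.0000
    outer loop
      vertex 0.015 6.733 0.000
      vertex 3.079 1.293 18.132
      vertex 0.015 6.733 18.132
    endloop
  endfacet
  facet normal -0.1596 -0.9872 0.0000
    outer loop
      vertex 3.079 1.293 0.000
      vertex 9.241 0.297 0.000
      vertex 9.241 0.297 18.132
    endloop
  endfacet
  facet normal -0.1596 -0.9872 0.0000
    outer loop
      vertex 3.079 1.293 0.000
      vertex 9.241 0.297 18.132
      vertex 3.079 1.293 18.132
    endloop
  endfacet
  facet normal 0.6724 -0.7402 0.0000
    outer loop
      vertex 9.241 0.297 0.000
      vertex 13.862 4.495 0.000
      vertex 13.862 4.495 18.132
    endloop
  endfacet
  facet normal 0.6724 -0.7402 0.0000
    outer loop
      vertex 9.241 0.297 0.000
      vertex 13.862 4.495 18.132
      vertex 9.241 0.297 18.132
    endloop
  endfacet
  facet normal 0.9979 0.0641 0.0000
    outer loop
      vertex 13.862 4.495 0.000
      vertex 13.462 10.725 0.000
      vertex 13.462 10.725 18.132
    endloop
  endfacet
  facet normal 0.9979 0.0641 0.0000
    outer loop
      vertex 13.862 4.495 0.000
      vertex 13.462 10.725 18.132
      vertex 13.862 4.495 18.132
    endloop
  endfacet
endsolid part

The G0 Z moves step by Δz≈2.590 mm. Every layer's G1 loop is the same polygon, so the solid is a straight extrusion of it from z=0 to z≈18.1. Closing with flat bottom and top caps and triangulating gives 24 facets — a regular 7-sided prism (a cylinder approximated with 7 flat sides), circumscribed radius ≈ 7.19 mm, height ≈ 18.1 mm.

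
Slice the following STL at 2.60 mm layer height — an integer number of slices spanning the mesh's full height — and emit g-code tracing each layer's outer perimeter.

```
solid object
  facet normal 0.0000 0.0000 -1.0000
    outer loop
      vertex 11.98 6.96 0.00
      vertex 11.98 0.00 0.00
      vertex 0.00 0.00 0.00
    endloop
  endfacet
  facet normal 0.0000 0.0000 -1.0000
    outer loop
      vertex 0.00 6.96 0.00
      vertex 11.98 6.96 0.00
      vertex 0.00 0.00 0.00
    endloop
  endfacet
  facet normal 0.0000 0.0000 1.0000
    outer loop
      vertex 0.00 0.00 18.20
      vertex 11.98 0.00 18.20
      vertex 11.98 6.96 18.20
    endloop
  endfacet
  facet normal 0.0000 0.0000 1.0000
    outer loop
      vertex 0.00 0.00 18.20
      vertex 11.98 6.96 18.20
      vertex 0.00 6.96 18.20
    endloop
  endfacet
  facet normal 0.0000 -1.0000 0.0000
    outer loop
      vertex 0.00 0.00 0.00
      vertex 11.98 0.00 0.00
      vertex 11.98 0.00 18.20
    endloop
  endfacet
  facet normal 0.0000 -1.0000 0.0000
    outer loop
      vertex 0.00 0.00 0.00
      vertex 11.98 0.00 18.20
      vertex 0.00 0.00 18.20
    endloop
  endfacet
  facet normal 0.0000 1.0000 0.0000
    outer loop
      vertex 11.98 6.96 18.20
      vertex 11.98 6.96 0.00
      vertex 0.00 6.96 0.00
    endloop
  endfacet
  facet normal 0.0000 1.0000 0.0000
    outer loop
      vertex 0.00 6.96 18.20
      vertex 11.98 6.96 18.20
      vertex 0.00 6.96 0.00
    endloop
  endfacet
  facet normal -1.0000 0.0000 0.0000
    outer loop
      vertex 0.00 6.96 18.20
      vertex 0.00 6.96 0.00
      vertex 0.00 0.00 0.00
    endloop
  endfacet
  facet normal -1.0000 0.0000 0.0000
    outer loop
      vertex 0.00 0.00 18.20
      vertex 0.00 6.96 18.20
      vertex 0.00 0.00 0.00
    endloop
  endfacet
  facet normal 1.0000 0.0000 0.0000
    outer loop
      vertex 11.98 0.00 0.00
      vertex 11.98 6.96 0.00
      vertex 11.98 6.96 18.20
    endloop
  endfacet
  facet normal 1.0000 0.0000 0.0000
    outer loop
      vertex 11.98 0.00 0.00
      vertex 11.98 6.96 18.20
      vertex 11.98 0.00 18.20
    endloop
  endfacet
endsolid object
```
; perimeter-only toolpath
G21 ; units = mm
G90 ; absolute positioning
G28 ; home
; layer 1
G0 Z2.60
G0 X0.00 Y0.00
G1 X11.98 Y0.00
G1 X11.98 Y6.96
G1 X0.00 Y6.96
G1 X0.00 Y0.00
; layer 2
G0 Z5.20
G0 X0.00 Y0.00
G1 X11.98 Y0.00
G1 X11.98 Y6.96
G1 X0.00 Y6.96
G1 X0.00 Y0.00
; layer 3
G0 Z7.80
G0 X0.00 Y0.00
G1 X11.98 Y0.00
G1 X11.98 Y6.96
G1 X0.00 Y6.96
G1 X0.00 Y0.00
; layer 4
G0 Z10.40
G0 X0.00 Y0.00
G1 X11.98 Y0.00
G1 X11.98 Y6.96
G1 X0.00 Y6.96
G1 X0.00 Y0.00
; layer 5
G0 Z13.00
G0 X0.00 Y0.00
G1 X11.98 Y0.00
G1 X11.98 Y6.96
G1 X0.00 Y6.96
G1 X0.00 Y0.00
; layer 6
G0 Z15.60
G0 X0.00 Y0.00
G1 X11.98 Y0.00
G1 X11.98 Y6.96
G1 X0.00 Y6.96
G1 X0.00 Y0.00
; layer 7
G0 Z18.20
G0 X0.00 Y0.00
G1 X11.98 Y0.00
G1 X11.98 Y6.96
G1 X0.00 Y6.96
G1 X0.00 Y0.00
M2 ; end

The solid is a rectangular box, roughly 12 × 6.96 mm footprint and 18.2 mm tall. Slicing at Δz = 2.60 mm — 7 equal slices spanning the solid's height, so layer i sits at z = i·h/7 — gives 7 non-empty perimeters. Each is a 4-segment closed polygon; G0 lifts to the layer z and rapids to the start vertex, then G1 traces the edges.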